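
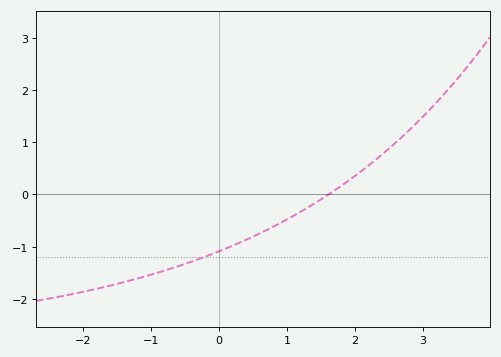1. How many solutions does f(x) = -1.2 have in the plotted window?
1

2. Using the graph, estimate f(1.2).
-0.333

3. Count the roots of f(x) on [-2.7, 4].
1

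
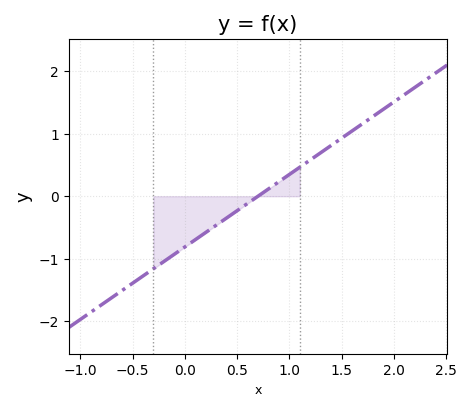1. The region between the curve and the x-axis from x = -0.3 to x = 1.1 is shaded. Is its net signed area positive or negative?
negative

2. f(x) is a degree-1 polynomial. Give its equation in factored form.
y = 1.16(x - 0.7)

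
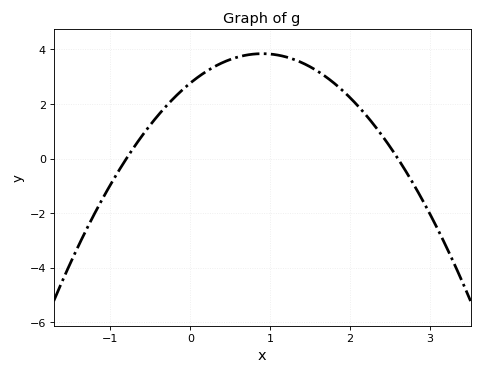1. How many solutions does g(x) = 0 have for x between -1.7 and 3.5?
2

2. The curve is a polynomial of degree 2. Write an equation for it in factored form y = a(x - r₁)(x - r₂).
y = -1.33(x + 0.8)(x - 2.6)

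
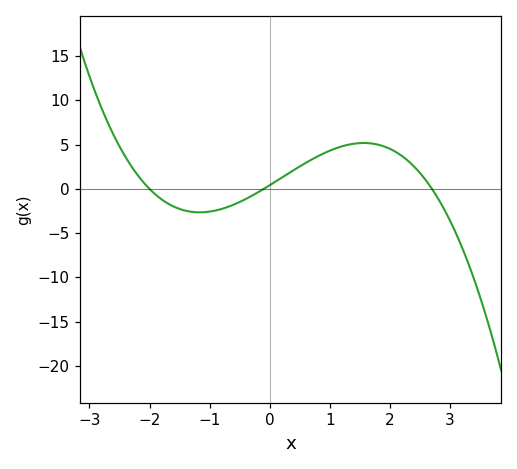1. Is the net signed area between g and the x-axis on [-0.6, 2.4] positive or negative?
positive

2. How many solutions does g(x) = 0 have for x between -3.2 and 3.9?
3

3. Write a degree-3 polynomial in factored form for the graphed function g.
y = -0.77(x + 2)(x + 0.1)(x - 2.7)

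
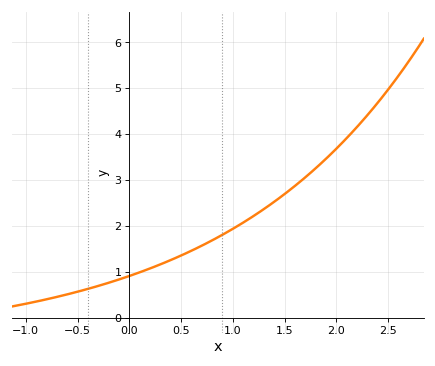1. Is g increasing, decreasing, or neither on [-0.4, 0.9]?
increasing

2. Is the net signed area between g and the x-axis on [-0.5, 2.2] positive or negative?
positive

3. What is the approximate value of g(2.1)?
3.9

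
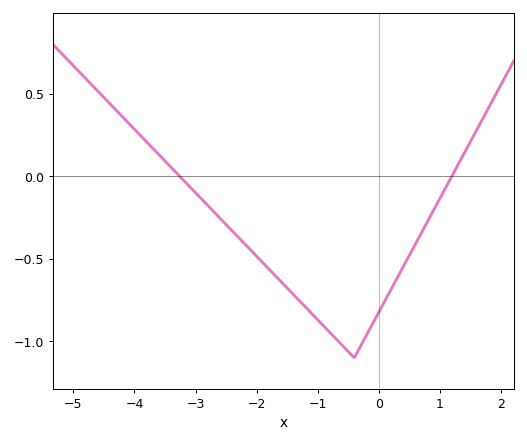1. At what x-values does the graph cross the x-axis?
-3.26, 1.2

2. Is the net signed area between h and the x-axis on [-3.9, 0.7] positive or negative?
negative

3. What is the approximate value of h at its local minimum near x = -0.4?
-1.1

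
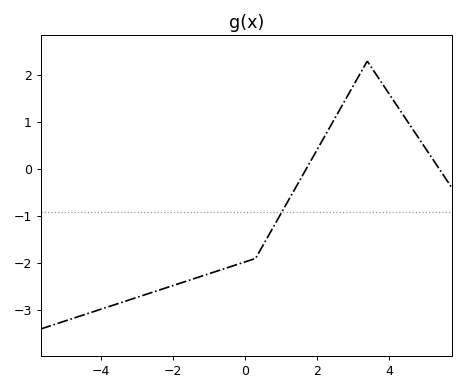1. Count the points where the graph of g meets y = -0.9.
1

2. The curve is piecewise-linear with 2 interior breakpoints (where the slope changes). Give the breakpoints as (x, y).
(0.3, -1.9); (3.4, 2.3)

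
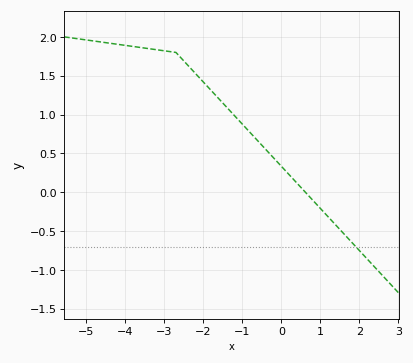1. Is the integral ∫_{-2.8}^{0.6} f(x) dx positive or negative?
positive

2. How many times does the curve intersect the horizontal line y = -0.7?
1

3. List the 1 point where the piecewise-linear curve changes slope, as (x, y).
(-2.7, 1.8)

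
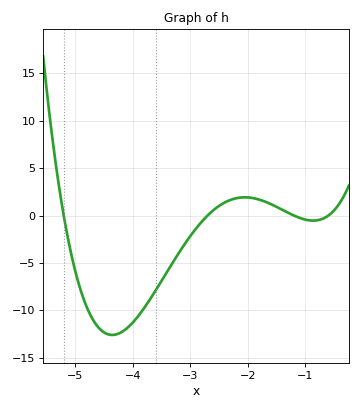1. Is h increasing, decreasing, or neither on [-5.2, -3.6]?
neither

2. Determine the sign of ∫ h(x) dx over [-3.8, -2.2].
negative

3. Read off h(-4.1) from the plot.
-11.9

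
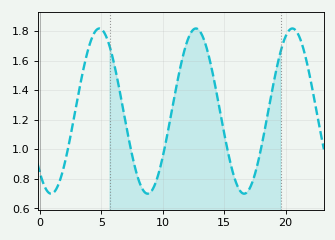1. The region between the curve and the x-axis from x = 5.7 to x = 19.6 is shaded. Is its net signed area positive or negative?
positive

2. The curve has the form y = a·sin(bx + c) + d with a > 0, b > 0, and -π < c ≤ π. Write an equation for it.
y = 0.56sin(0.8x - 2.3) + 1.26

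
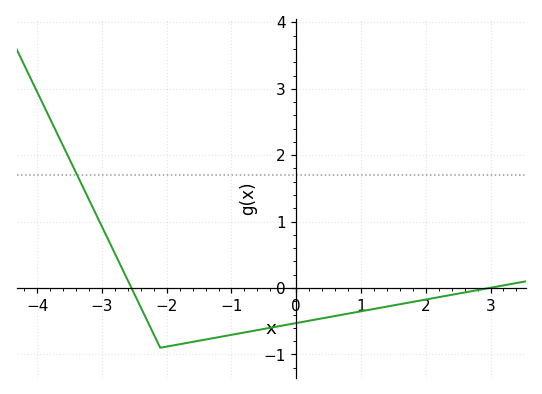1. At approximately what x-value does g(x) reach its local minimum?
-2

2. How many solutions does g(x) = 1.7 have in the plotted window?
1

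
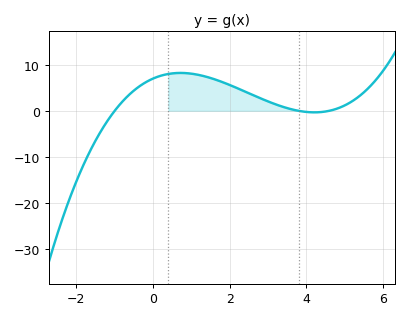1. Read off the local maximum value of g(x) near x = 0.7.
8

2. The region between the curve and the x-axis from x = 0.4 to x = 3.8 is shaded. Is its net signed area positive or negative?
positive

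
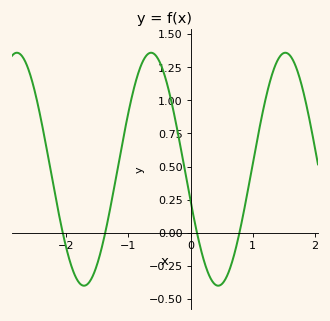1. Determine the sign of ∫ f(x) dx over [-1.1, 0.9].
positive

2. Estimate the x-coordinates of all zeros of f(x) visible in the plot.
-2.06, -1.37, 0.102, 0.785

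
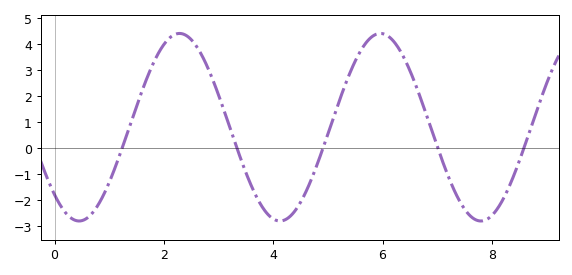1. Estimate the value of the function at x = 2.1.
4.21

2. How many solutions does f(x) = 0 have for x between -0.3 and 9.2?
5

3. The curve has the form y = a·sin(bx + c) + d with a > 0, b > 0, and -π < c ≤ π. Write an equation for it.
y = 3.6sin(1.71x - 2.34) + 0.79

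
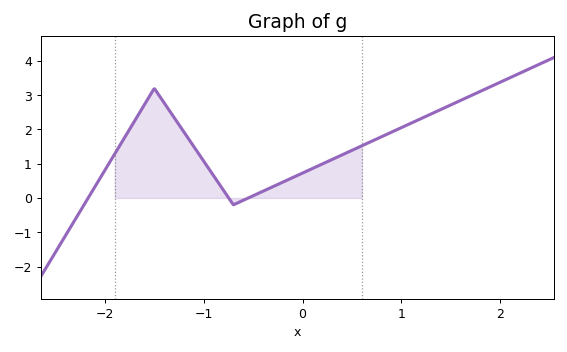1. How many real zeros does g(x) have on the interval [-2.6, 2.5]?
3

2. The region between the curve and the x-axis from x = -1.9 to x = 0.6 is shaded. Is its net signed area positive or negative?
positive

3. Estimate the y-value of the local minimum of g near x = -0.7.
-0.2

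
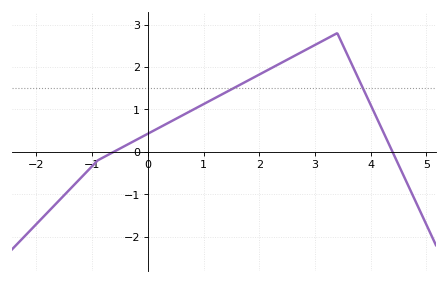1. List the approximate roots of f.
-0.6, 4.4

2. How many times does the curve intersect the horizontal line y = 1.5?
2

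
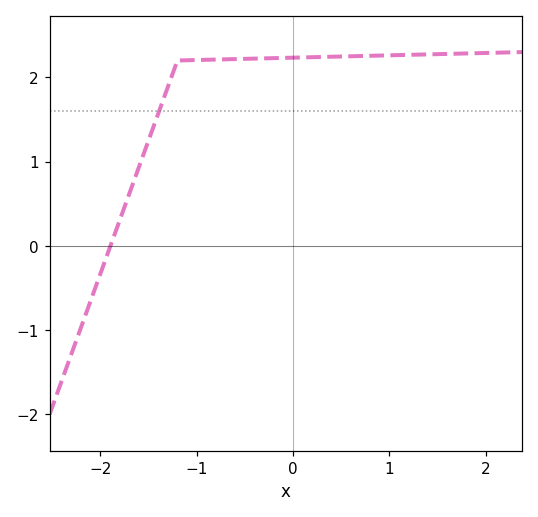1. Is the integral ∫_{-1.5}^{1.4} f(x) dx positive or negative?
positive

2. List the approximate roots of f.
-1.9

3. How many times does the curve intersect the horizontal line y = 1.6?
1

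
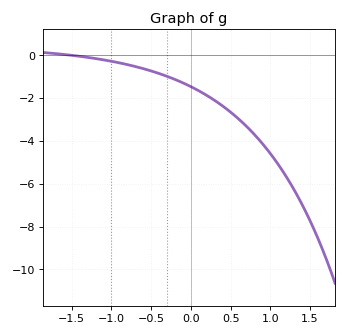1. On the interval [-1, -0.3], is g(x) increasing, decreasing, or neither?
decreasing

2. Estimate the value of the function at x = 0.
-1.46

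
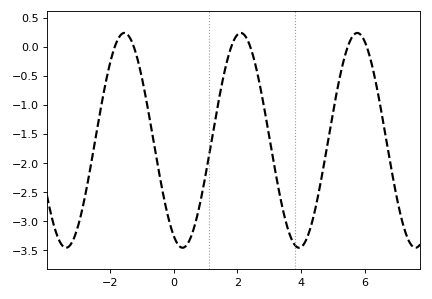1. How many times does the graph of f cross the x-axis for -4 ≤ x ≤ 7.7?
6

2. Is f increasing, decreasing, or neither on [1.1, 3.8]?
neither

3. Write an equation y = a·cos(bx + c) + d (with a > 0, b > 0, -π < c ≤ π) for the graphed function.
y = 1.85cos(1.7x + 2.7) - 1.61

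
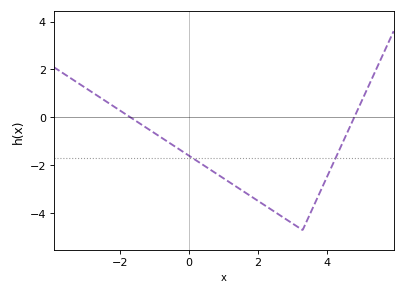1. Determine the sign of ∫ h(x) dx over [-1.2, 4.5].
negative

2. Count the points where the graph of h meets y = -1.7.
2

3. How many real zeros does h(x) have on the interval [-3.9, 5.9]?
2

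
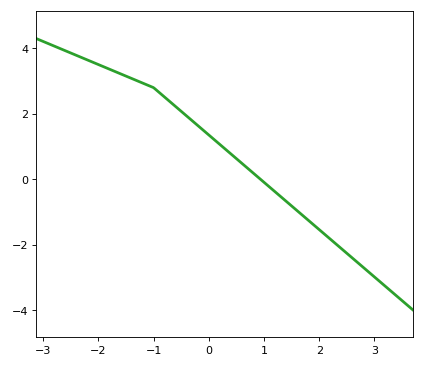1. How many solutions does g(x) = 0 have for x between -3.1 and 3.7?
1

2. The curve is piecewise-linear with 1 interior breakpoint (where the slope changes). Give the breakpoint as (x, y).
(-1, 2.8)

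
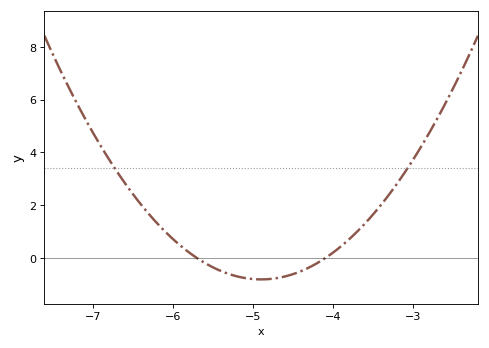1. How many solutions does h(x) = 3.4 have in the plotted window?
2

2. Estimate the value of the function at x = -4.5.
-0.6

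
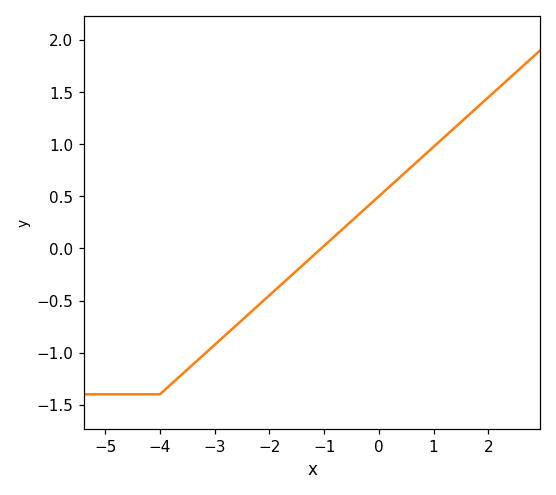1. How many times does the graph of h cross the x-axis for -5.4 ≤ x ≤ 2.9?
1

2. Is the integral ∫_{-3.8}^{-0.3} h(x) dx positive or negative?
negative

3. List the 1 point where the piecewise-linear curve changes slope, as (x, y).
(-4, -1.4)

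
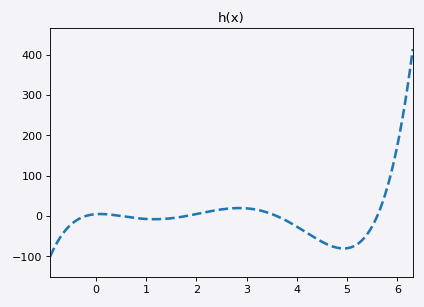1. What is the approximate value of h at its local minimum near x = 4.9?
-80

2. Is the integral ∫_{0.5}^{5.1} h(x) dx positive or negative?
negative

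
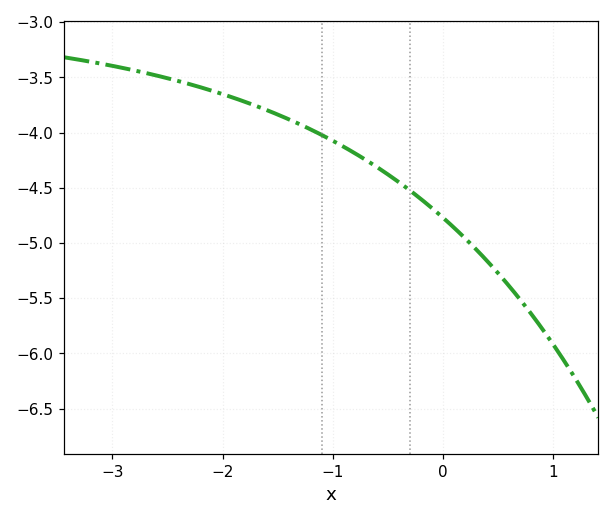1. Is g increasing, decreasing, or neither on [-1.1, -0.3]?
decreasing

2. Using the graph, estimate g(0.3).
-5.06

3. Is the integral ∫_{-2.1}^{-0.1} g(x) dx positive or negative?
negative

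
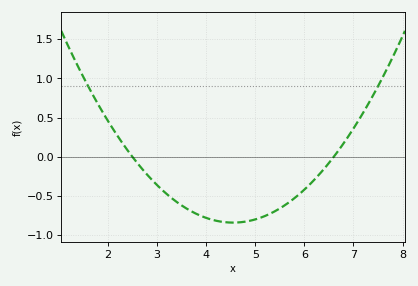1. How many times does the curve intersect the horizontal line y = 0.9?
2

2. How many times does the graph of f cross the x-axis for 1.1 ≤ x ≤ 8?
2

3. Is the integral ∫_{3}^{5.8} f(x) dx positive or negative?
negative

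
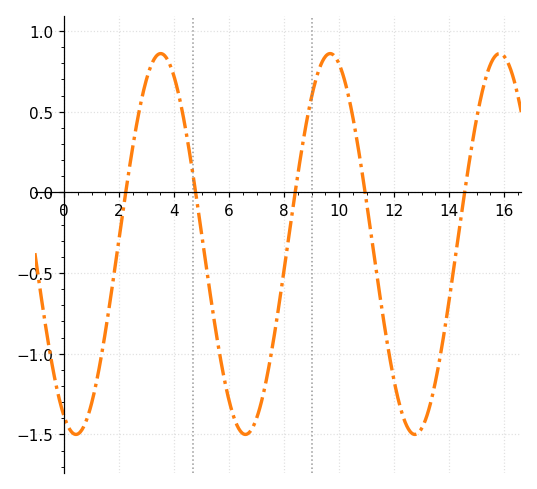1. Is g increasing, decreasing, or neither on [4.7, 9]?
neither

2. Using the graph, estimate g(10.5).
0.45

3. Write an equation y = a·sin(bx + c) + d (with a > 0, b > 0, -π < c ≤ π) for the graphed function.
y = 1.18sin(1x - 2) - 0.32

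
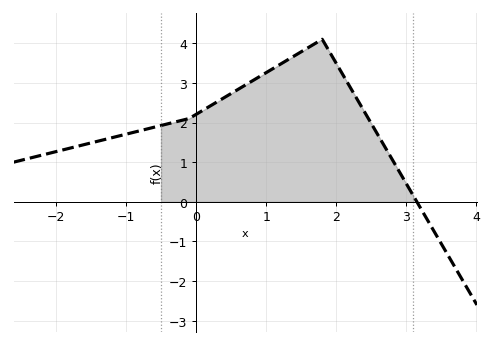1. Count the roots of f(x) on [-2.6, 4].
1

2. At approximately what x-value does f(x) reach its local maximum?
1.8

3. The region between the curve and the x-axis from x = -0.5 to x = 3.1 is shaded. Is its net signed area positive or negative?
positive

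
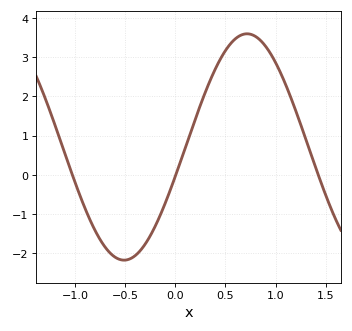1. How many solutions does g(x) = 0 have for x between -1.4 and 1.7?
3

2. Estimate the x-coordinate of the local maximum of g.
0.7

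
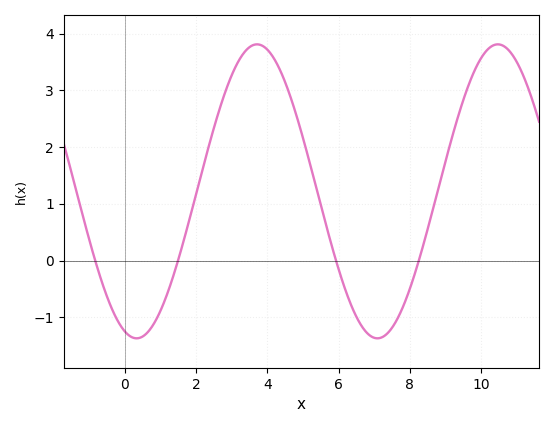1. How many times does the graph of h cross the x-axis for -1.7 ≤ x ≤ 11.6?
4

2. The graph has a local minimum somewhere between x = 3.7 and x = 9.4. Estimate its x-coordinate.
7.09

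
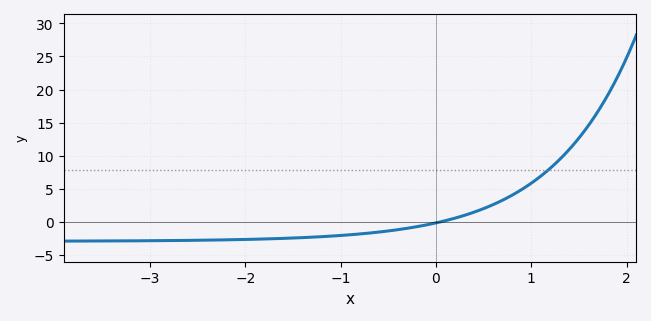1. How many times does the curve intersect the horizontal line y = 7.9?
1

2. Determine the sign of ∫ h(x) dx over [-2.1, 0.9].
negative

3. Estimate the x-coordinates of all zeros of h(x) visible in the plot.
0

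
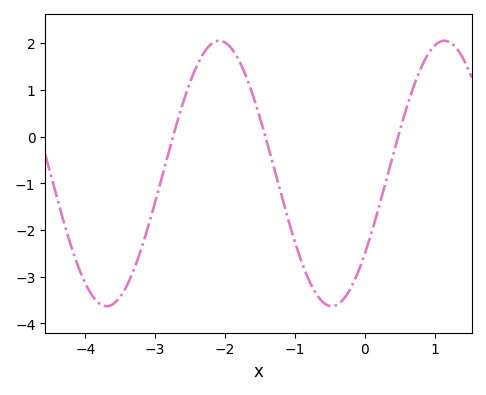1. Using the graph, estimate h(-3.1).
-1.9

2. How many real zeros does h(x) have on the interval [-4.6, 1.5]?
3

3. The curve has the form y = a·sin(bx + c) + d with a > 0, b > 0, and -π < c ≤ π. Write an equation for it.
y = 2.84sin(1.9x - 0.65) - 0.79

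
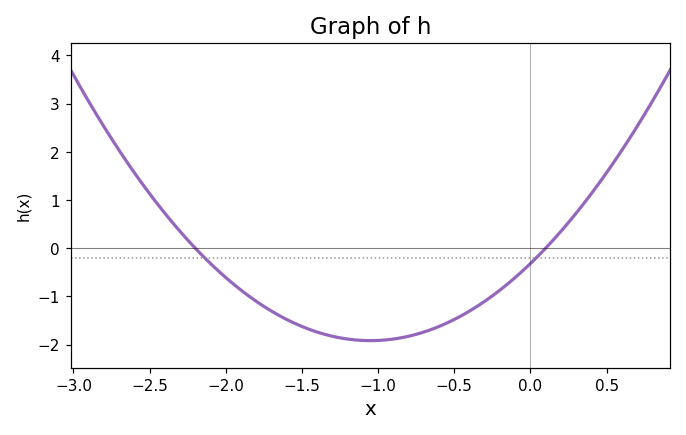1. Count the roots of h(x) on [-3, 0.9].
2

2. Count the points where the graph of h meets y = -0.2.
2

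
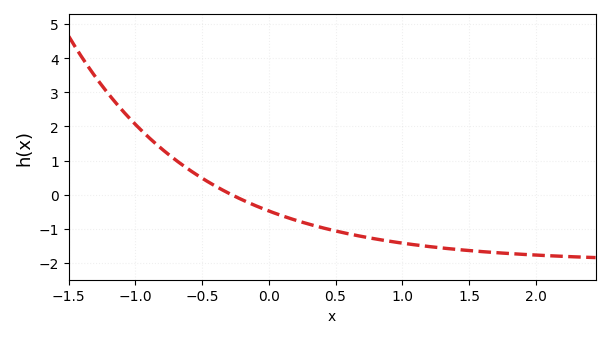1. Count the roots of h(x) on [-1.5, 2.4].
1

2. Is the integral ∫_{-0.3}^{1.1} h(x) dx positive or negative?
negative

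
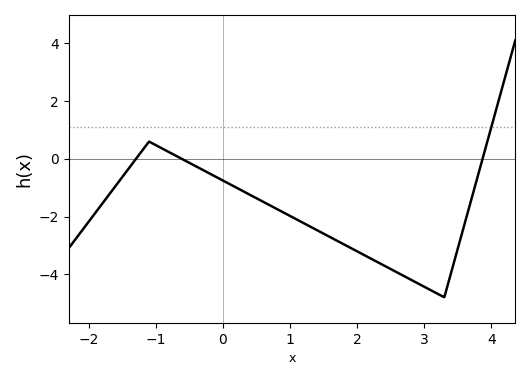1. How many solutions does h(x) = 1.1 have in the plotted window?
1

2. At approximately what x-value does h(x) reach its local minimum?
3.3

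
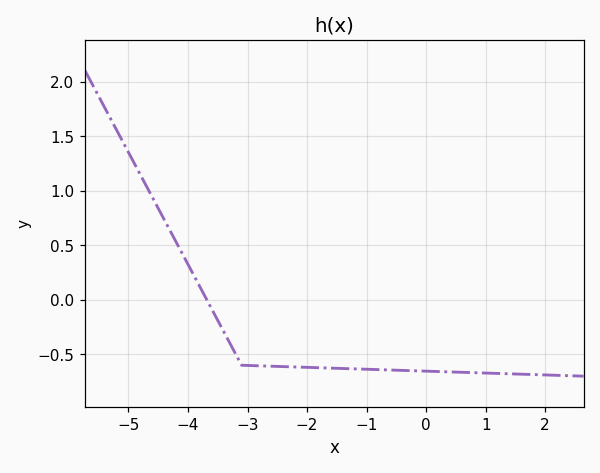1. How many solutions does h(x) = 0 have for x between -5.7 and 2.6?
1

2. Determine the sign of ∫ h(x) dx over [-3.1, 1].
negative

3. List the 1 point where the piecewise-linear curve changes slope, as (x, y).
(-3.1, -0.6)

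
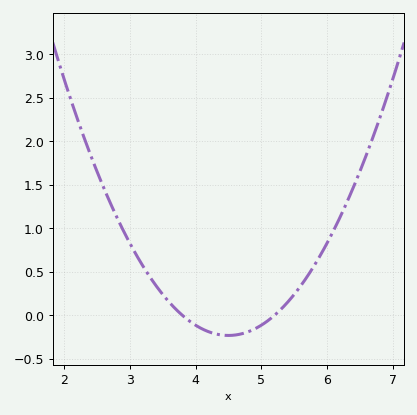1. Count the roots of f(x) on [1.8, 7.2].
2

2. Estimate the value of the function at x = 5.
-0.113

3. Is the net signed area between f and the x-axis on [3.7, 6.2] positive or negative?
positive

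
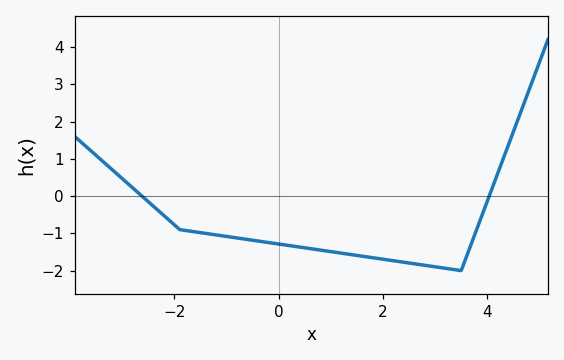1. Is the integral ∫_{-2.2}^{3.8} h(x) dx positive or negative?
negative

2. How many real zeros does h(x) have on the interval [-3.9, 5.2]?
2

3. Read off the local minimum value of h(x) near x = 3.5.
-2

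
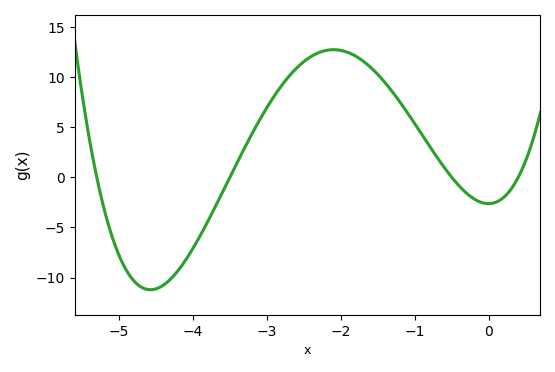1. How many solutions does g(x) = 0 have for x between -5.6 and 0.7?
4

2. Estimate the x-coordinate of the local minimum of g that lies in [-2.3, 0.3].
0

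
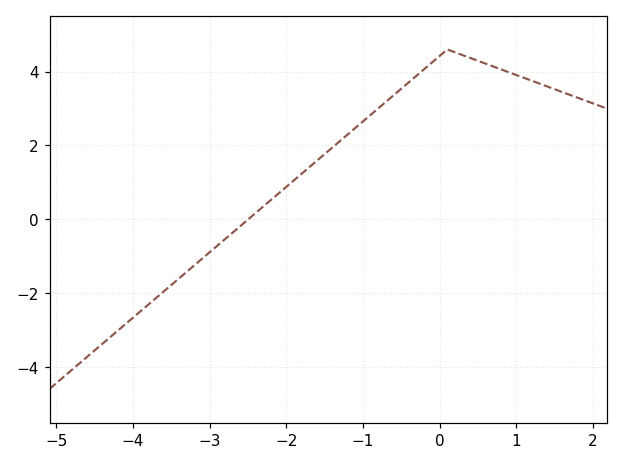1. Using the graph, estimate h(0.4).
4.37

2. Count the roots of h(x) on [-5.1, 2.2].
1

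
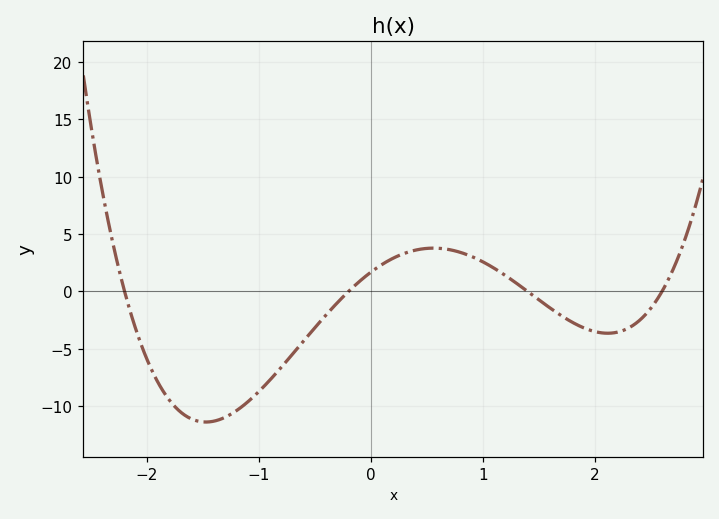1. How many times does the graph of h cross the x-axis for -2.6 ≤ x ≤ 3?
4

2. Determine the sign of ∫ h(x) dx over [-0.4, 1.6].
positive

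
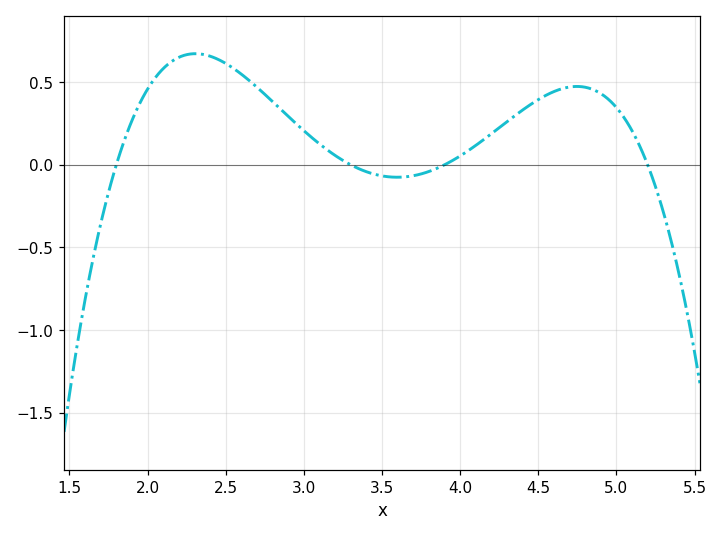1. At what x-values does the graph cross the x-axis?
1.8, 3.3, 3.9, 5.2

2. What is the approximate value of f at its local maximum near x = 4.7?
0.45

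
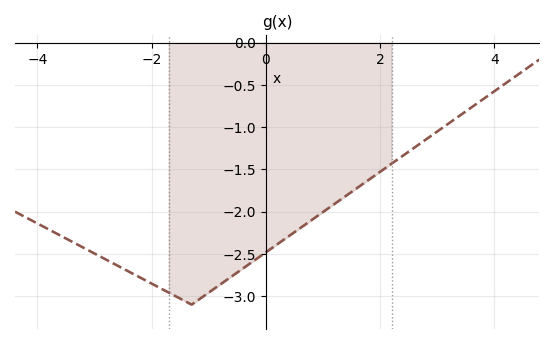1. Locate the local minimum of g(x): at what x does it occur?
-1.3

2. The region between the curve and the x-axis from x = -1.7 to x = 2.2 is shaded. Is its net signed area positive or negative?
negative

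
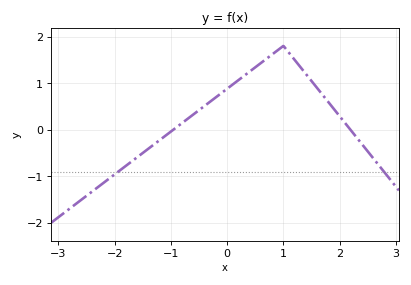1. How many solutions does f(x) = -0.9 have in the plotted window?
2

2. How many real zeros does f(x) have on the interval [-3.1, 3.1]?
2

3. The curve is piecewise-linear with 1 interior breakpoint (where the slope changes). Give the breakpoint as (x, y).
(1, 1.8)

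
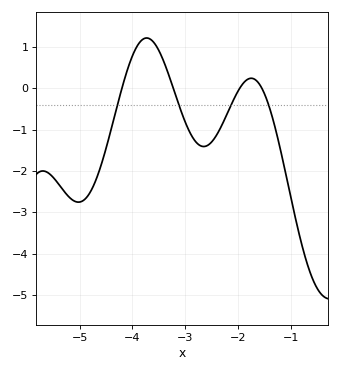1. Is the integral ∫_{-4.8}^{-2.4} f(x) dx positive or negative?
negative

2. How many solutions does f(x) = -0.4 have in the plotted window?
4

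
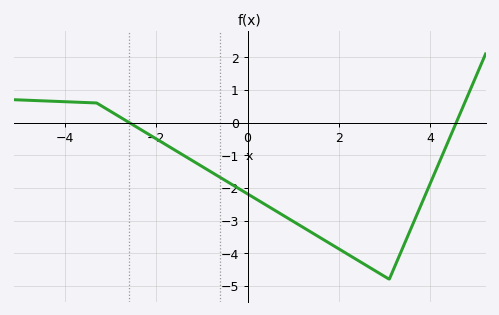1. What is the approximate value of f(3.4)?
-3.8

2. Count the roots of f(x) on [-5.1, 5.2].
2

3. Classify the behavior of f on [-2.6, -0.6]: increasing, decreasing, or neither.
decreasing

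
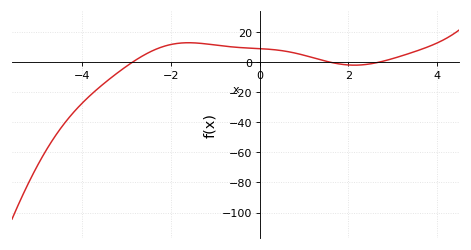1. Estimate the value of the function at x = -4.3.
-36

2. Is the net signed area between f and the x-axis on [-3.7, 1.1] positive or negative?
positive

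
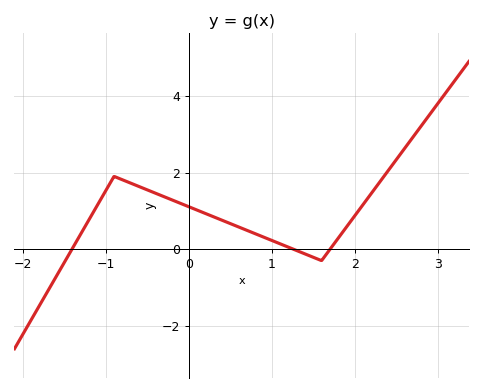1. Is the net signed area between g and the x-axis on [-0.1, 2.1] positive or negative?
positive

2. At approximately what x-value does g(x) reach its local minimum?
1.6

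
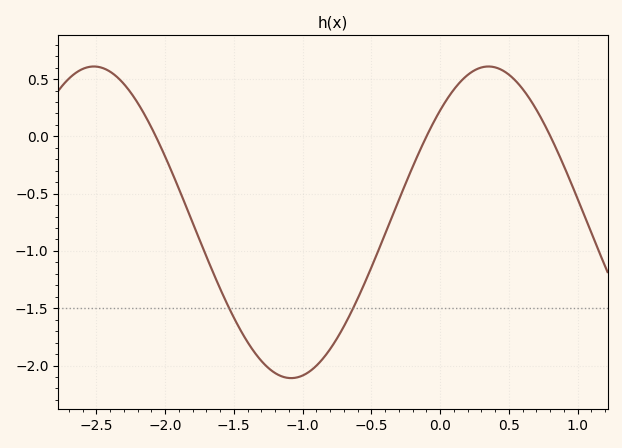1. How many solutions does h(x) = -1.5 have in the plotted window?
2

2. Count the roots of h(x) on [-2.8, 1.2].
3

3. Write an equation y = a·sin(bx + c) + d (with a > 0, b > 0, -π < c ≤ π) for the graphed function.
y = 1.36sin(2.2x + 0.8) - 0.75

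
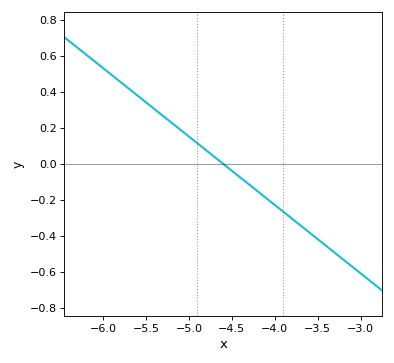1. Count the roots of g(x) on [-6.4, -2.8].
1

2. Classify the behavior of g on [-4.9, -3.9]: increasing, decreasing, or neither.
decreasing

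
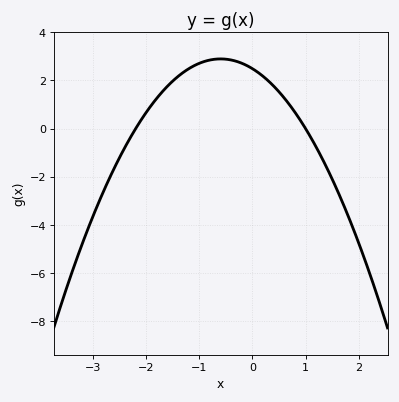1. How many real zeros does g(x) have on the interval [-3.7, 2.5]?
2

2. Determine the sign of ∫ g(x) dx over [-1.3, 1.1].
positive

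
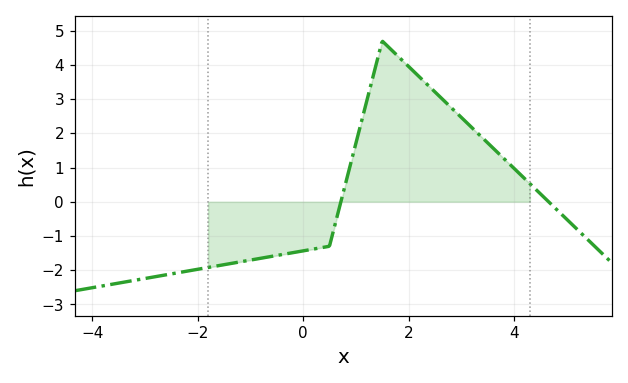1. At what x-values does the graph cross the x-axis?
0.8, 4.6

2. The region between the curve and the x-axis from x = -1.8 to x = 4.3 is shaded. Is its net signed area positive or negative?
positive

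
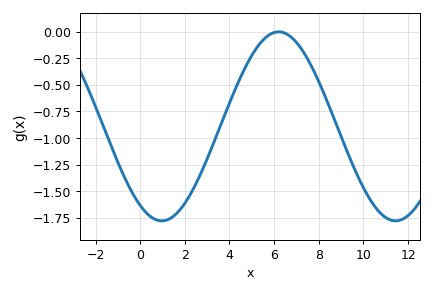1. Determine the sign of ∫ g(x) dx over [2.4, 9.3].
negative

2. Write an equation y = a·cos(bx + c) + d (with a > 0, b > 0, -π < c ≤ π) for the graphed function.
y = 0.89cos(0.6x + 2.6) - 0.89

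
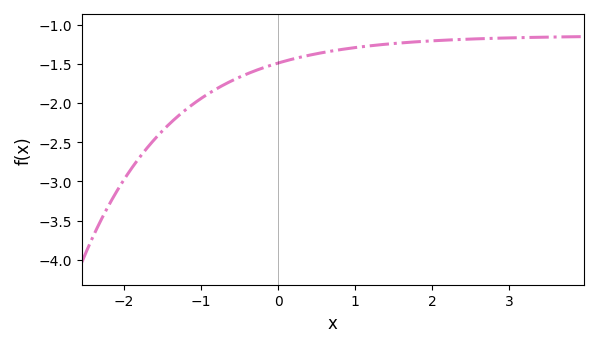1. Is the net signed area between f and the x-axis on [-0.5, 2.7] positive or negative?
negative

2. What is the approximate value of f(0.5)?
-1.35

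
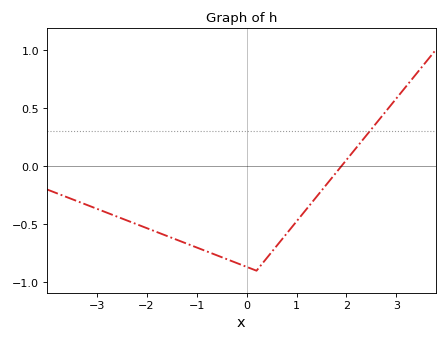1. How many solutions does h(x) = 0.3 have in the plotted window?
1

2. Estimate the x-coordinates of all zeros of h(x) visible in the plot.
1.9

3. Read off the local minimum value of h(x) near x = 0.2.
-0.9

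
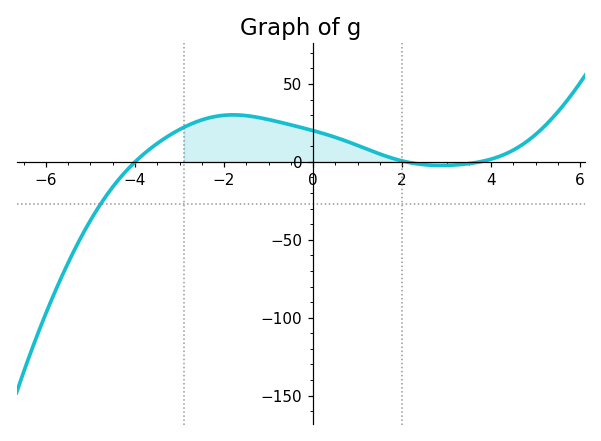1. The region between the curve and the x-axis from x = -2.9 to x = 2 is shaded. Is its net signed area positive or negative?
positive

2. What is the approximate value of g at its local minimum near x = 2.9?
0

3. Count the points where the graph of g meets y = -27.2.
1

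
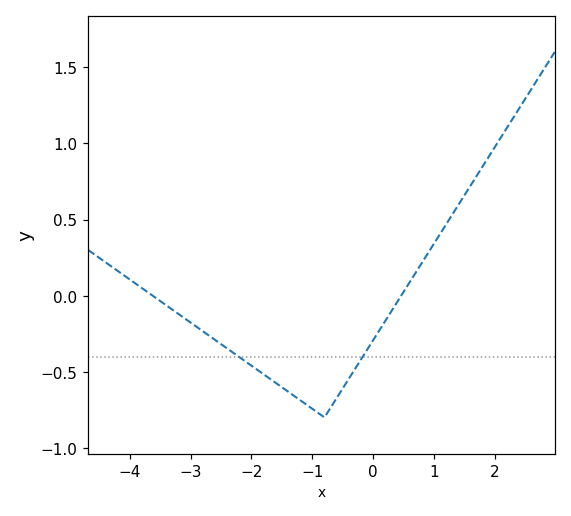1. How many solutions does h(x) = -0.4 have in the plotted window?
2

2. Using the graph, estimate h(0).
-0.3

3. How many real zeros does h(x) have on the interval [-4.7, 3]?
2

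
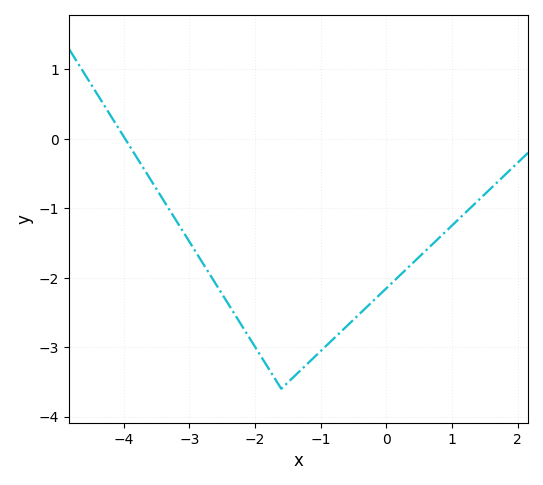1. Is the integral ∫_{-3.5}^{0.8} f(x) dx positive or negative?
negative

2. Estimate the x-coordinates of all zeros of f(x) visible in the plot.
-4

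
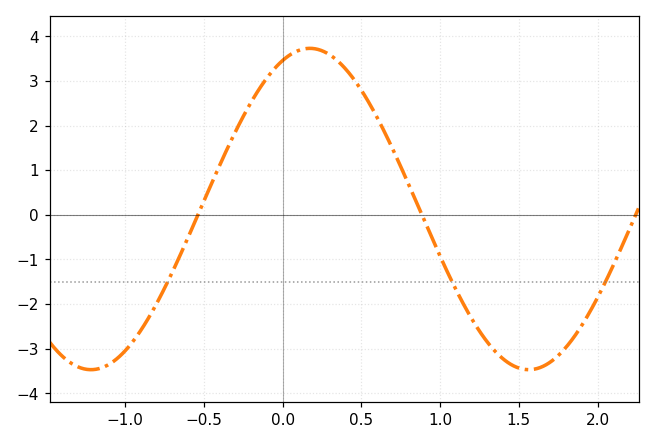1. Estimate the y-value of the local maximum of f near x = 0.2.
3.73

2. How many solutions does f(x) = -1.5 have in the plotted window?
3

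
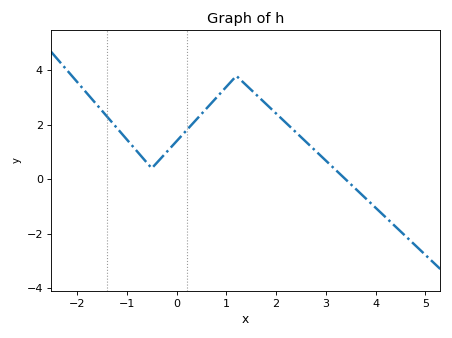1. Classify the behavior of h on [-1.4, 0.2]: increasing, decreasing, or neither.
neither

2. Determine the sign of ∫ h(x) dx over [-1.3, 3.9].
positive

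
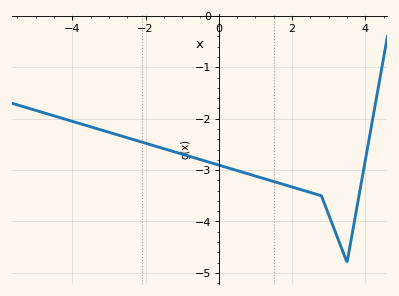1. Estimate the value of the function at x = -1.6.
-2.6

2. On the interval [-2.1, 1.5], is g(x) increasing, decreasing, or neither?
decreasing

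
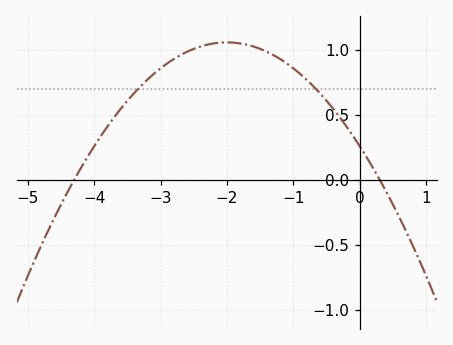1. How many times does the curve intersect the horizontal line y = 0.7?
2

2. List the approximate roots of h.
-4.3, 0.3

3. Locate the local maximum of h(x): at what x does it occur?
-2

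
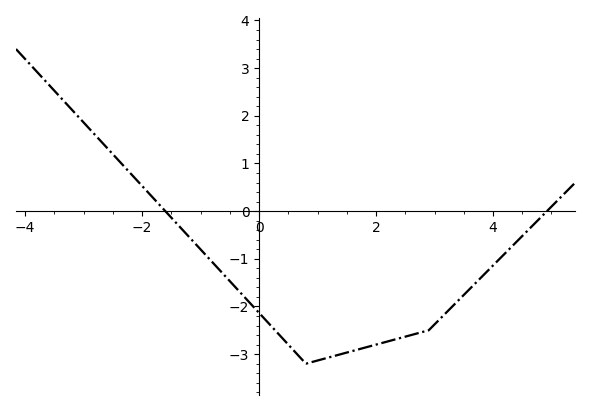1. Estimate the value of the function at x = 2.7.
-2.6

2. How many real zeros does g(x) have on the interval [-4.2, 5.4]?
2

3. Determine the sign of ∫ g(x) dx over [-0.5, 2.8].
negative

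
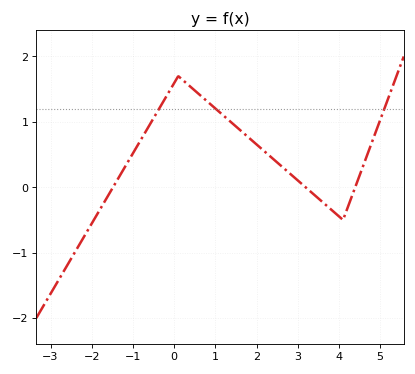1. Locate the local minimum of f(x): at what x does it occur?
4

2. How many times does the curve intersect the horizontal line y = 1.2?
3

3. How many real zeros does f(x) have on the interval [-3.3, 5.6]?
3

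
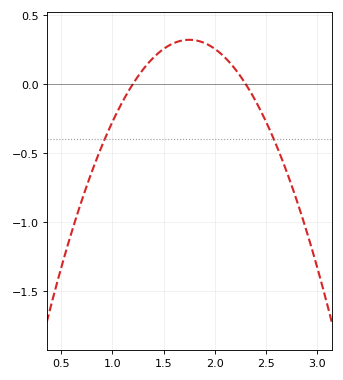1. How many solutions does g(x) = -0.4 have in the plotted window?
2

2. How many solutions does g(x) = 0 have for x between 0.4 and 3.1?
2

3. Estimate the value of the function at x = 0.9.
-0.45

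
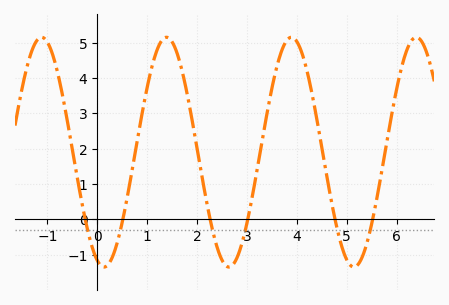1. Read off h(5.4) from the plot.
-0.7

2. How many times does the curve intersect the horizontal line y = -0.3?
6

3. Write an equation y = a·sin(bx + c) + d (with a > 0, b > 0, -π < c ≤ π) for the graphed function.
y = 3.25sin(2.5x - 1.9) + 1.9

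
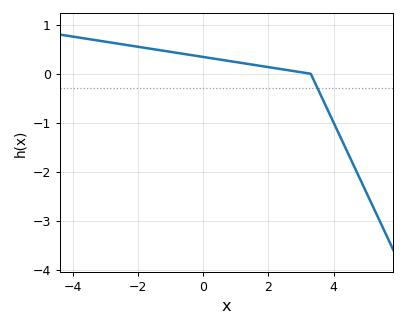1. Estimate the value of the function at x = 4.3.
-1.42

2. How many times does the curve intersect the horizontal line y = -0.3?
1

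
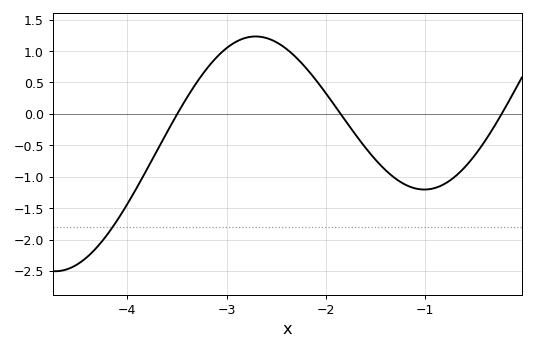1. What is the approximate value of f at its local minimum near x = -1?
-1.2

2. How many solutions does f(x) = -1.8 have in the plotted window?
1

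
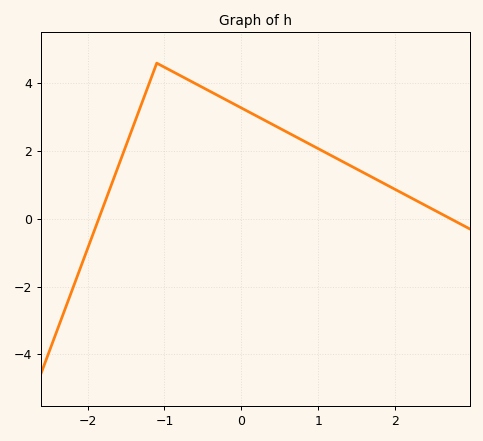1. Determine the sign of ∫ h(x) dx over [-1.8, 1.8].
positive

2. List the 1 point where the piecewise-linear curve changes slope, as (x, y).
(-1.1, 4.6)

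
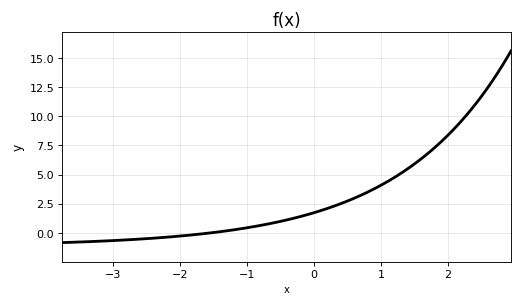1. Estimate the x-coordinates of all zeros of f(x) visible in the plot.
-1.5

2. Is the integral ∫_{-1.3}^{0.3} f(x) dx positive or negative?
positive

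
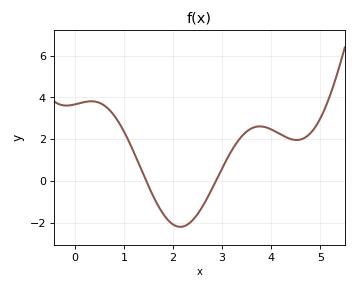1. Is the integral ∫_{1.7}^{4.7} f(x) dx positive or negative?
positive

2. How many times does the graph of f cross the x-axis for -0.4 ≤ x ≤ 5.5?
2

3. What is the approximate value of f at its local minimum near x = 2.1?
-2.2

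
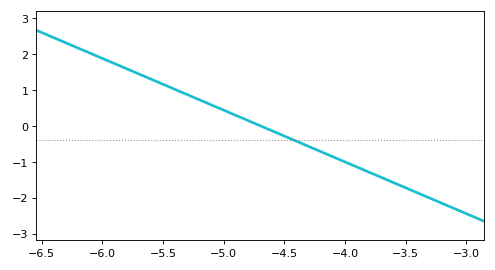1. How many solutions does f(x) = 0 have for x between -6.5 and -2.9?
1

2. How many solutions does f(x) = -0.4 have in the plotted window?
1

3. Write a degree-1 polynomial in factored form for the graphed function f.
y = -1.44(x + 4.7)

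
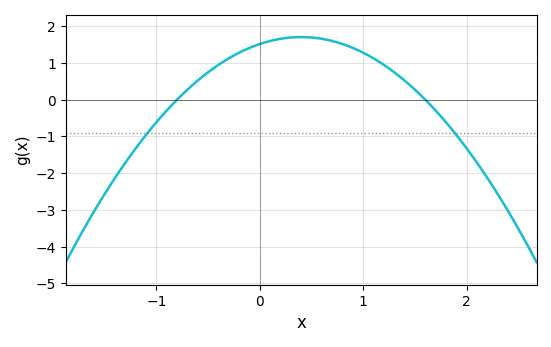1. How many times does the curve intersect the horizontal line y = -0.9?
2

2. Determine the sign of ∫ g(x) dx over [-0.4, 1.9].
positive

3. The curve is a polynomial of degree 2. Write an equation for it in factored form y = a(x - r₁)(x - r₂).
y = -1.18(x + 0.8)(x - 1.6)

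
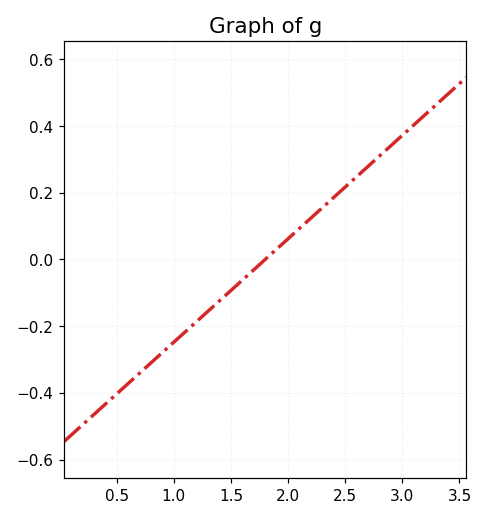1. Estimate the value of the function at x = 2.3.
0.16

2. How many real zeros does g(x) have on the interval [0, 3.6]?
1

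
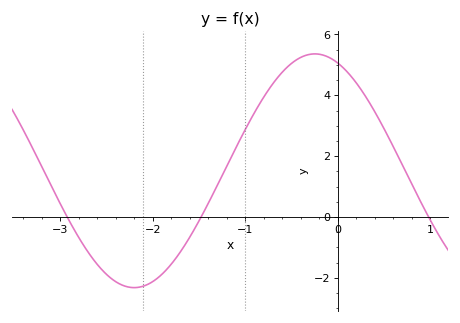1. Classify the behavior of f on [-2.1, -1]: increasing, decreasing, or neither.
increasing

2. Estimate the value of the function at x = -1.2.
1.6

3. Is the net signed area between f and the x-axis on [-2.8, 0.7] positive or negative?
positive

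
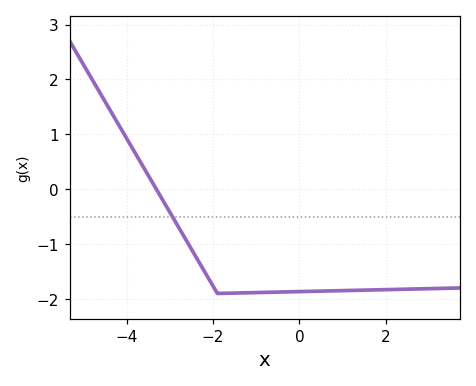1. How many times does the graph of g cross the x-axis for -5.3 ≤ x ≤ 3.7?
1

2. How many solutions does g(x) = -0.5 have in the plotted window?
1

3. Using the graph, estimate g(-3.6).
0.4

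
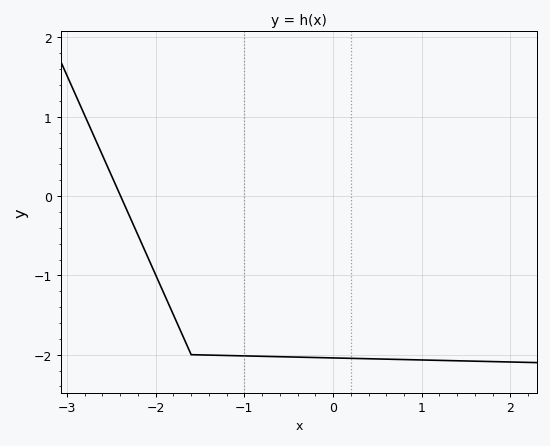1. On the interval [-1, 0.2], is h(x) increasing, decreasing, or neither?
decreasing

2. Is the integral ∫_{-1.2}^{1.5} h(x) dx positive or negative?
negative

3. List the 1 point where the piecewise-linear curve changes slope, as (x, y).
(-1.6, -2)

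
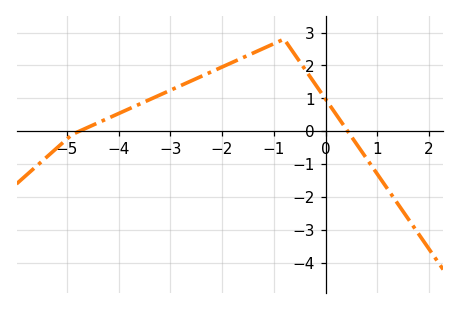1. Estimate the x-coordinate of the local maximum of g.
-0.8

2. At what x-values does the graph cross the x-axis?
-4.8, 0.4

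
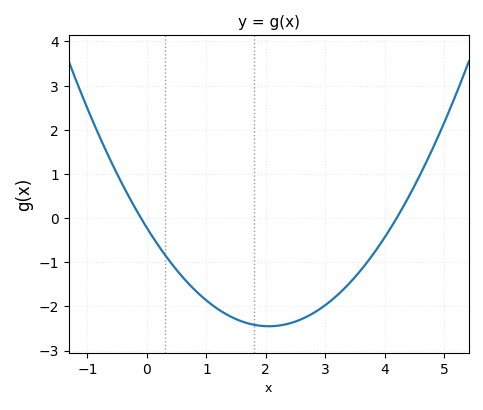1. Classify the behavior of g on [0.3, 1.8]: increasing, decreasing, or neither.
decreasing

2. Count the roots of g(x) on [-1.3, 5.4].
2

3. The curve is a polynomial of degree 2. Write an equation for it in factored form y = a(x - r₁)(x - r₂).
y = 0.53(x + 0.1)(x - 4.2)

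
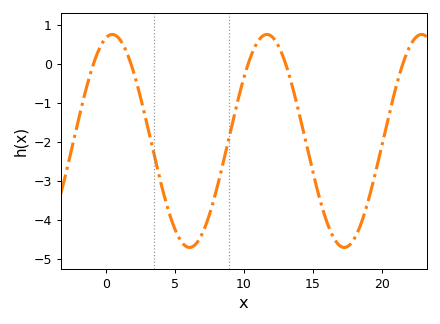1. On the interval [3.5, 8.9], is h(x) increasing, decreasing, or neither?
neither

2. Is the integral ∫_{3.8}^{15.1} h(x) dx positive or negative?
negative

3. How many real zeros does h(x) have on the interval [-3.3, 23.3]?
5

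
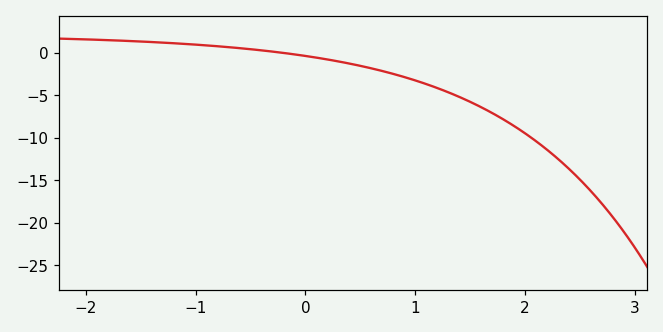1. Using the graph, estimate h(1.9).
-8.5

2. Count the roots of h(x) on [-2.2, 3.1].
1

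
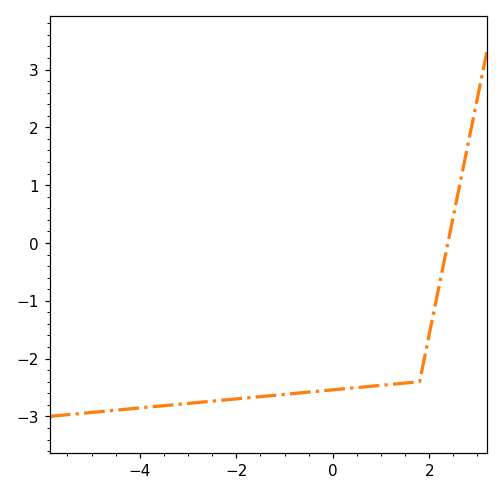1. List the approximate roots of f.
2.4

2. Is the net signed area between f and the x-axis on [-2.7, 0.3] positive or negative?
negative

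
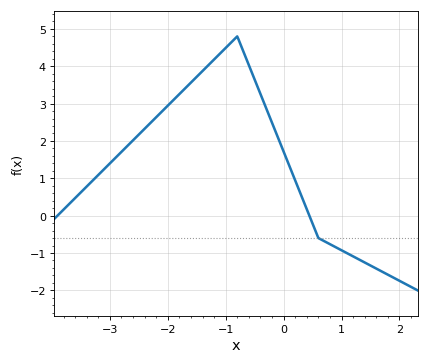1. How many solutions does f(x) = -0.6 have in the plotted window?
1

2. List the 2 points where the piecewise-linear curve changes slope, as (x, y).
(-0.8, 4.8); (0.6, -0.6)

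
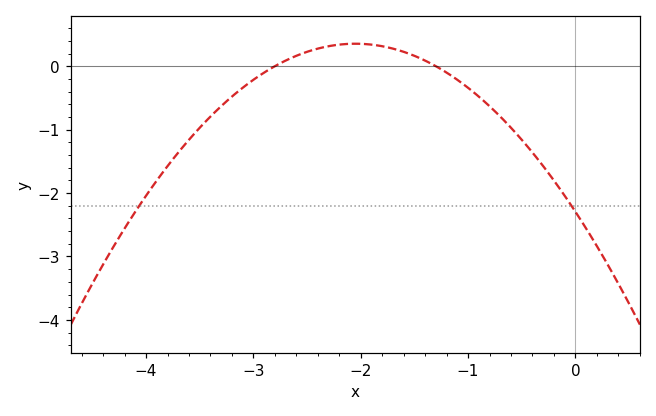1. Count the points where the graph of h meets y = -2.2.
2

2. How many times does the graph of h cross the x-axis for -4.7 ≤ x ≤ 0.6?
2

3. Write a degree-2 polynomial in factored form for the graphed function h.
y = -0.63(x + 2.8)(x + 1.3)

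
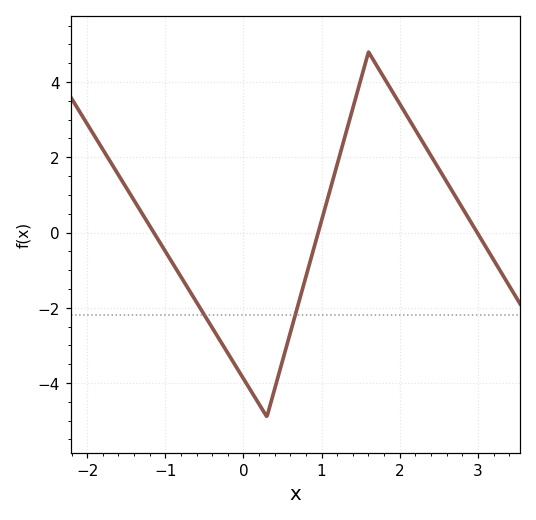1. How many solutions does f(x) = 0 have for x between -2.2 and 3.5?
3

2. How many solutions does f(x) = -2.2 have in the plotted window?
2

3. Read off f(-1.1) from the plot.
-0.161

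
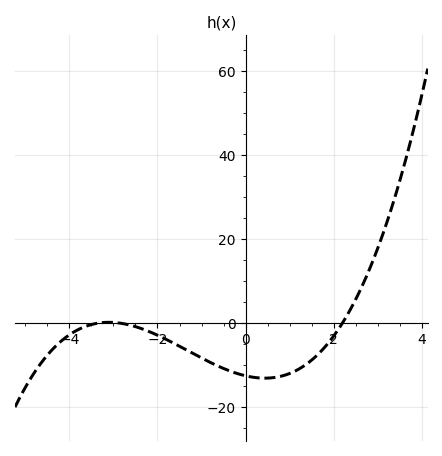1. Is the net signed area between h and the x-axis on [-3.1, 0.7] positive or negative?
negative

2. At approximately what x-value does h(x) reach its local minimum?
0.4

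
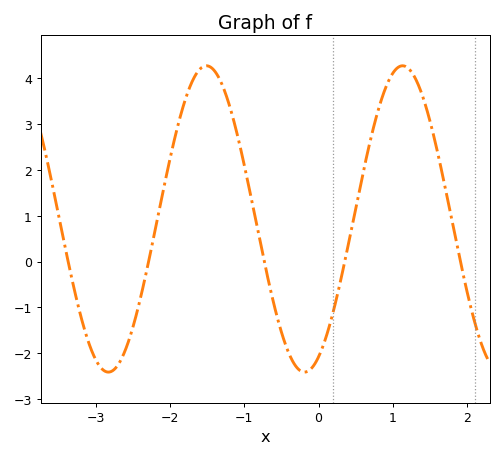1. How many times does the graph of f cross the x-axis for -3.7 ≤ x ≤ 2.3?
5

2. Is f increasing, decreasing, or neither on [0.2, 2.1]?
neither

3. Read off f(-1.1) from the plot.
2.8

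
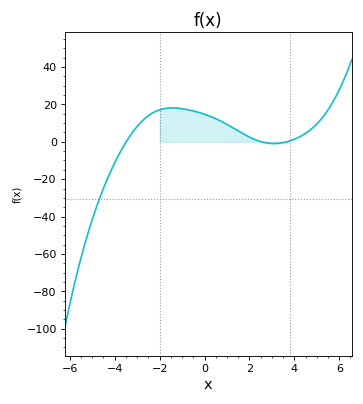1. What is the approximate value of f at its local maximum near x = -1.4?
18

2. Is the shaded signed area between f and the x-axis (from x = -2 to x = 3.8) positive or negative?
positive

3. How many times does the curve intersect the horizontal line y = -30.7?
1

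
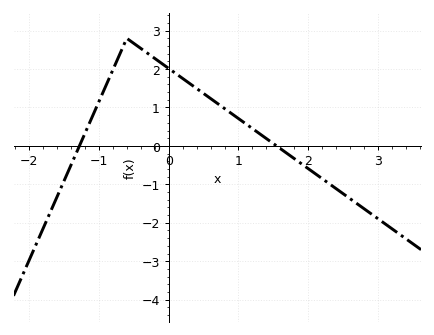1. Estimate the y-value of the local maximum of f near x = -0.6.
2.8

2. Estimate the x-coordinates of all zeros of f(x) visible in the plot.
-1.3, 1.5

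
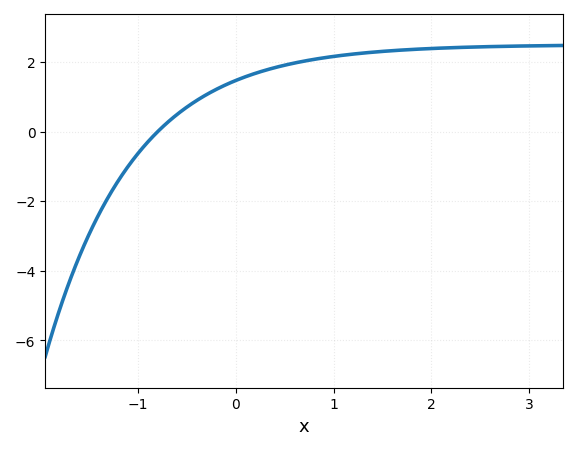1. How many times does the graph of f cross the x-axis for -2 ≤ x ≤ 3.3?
1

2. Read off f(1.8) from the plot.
2.37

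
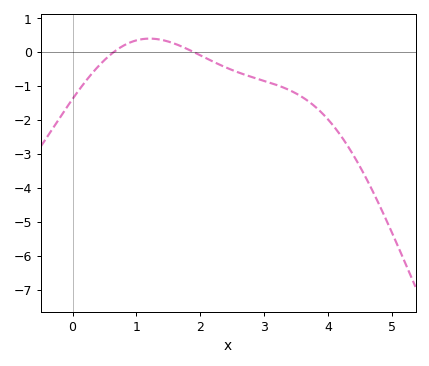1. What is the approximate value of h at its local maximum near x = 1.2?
0.4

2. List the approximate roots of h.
0.6, 1.9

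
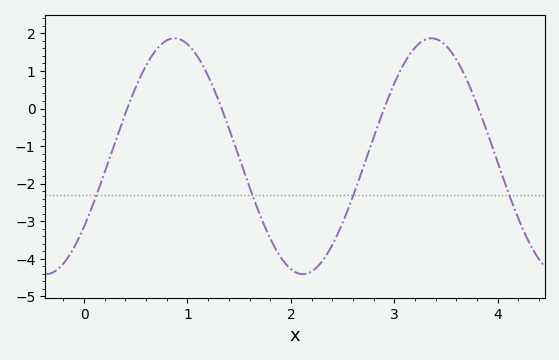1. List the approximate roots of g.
0.4, 1.3, 2.9, 3.8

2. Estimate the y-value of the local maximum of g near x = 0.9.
1.9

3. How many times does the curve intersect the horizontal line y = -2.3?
4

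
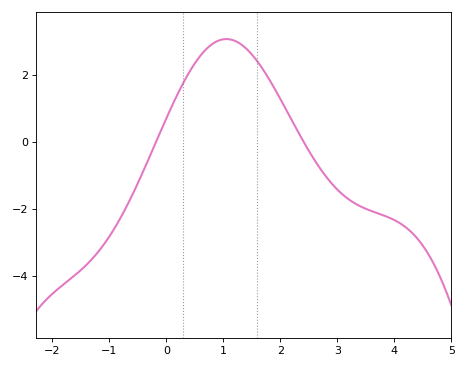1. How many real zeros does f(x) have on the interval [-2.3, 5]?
2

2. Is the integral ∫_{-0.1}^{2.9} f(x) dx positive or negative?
positive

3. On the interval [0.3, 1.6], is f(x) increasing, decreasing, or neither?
neither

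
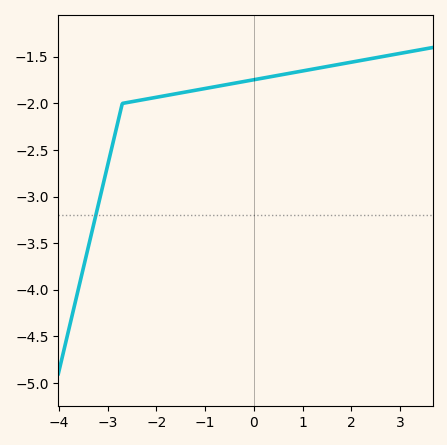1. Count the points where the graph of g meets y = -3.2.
1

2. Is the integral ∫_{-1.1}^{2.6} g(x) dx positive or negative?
negative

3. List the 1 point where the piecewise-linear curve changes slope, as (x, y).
(-2.7, -2)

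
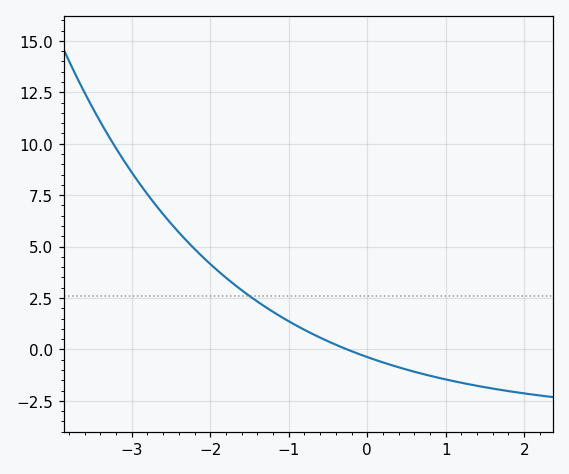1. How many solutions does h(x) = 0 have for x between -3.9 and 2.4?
1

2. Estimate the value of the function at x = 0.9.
-1.4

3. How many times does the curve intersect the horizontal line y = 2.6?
1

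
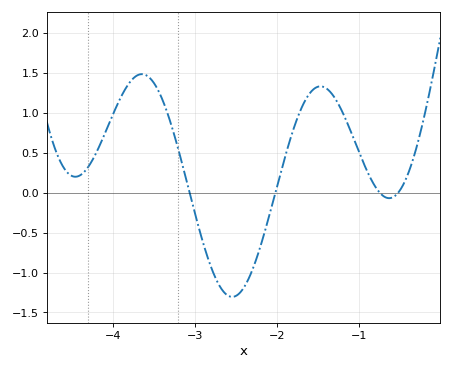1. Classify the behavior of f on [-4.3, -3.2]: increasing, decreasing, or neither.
neither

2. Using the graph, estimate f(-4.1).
0.734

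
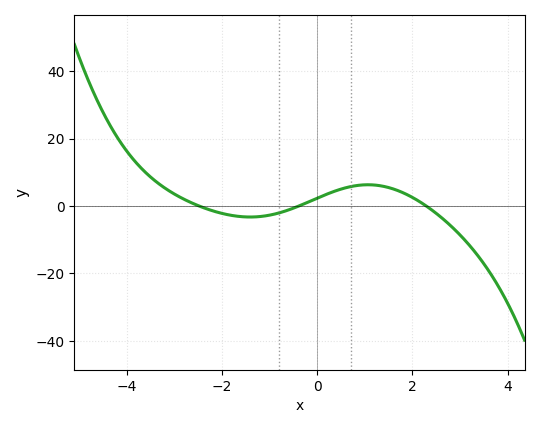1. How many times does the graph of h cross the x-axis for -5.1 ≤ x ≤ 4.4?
3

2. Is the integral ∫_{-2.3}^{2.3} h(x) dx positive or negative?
positive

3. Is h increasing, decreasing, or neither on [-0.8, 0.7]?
increasing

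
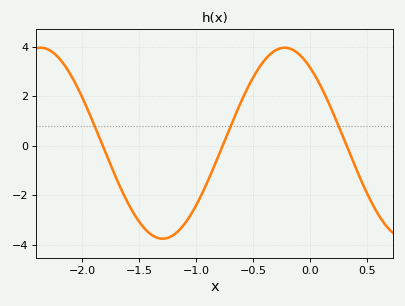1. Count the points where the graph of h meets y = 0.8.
3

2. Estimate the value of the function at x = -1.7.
-1.31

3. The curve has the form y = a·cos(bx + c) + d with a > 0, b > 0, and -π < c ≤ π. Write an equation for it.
y = 3.86cos(2.94x + 0.66) + 0.1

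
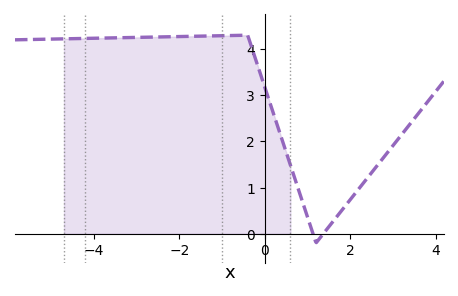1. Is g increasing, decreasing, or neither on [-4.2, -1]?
increasing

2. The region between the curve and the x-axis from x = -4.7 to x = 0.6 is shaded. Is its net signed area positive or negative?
positive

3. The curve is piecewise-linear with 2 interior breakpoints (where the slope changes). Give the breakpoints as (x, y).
(-0.4, 4.3); (1.2, -0.2)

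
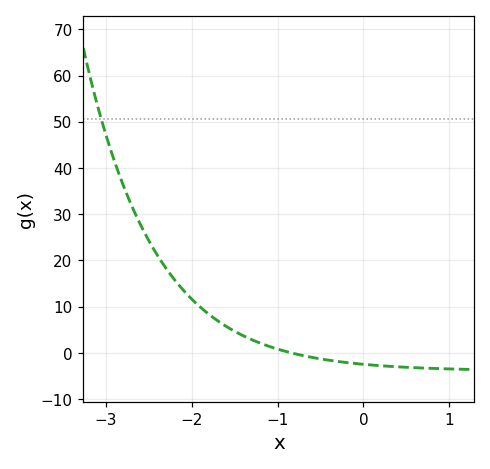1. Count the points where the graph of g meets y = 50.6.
1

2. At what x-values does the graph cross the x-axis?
-0.844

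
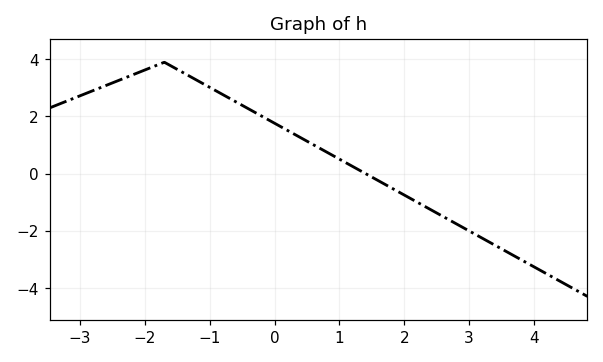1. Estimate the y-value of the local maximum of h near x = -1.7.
3.8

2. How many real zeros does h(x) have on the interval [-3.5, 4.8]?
1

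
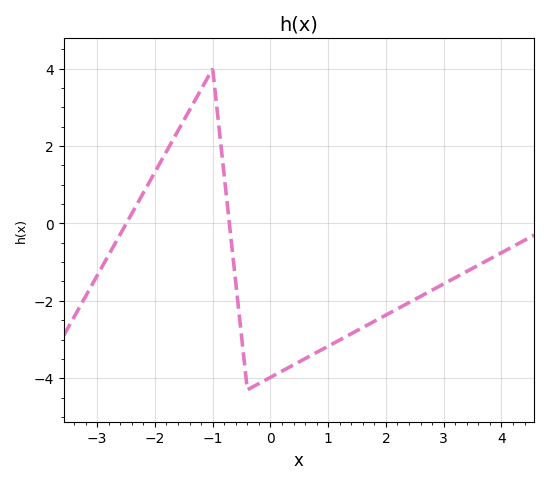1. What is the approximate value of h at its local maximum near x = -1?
4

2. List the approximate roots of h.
-2.5, -0.711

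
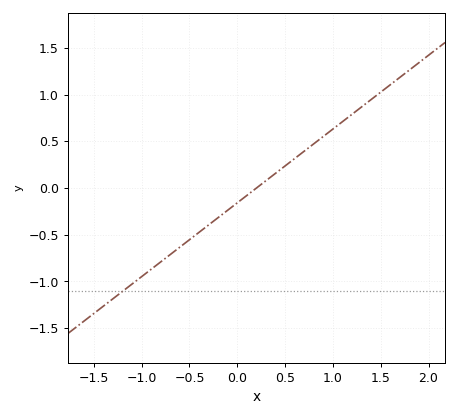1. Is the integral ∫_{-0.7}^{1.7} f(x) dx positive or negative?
positive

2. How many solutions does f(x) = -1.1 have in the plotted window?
1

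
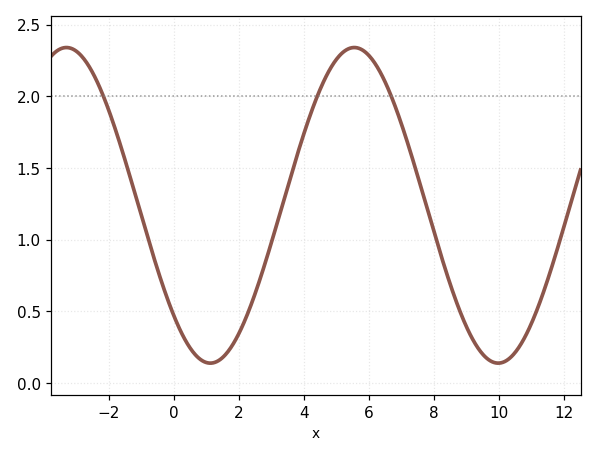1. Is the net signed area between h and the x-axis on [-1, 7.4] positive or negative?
positive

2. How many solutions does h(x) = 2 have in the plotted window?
3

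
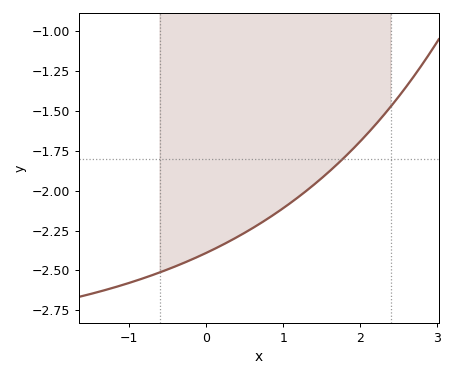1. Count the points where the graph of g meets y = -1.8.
1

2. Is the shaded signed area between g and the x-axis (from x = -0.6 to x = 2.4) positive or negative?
negative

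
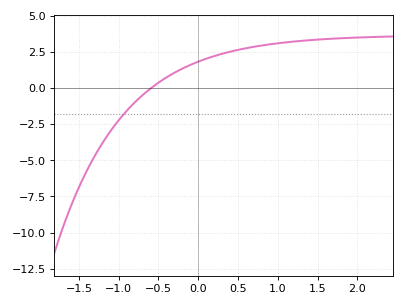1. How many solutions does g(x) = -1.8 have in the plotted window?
1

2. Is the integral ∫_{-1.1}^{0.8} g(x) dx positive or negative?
positive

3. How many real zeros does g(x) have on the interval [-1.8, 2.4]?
1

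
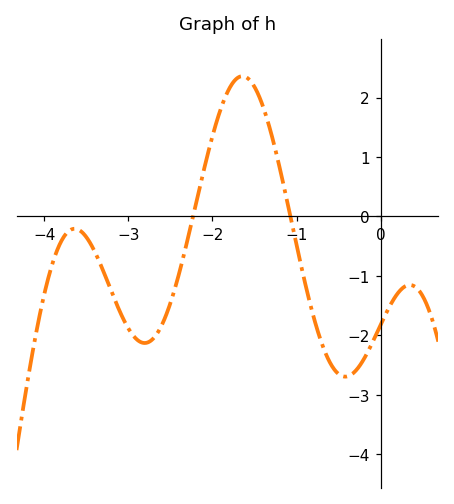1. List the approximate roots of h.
-2.23, -1.07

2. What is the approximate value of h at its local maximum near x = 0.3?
-1.15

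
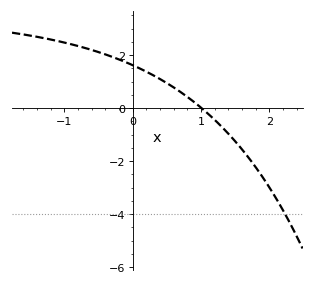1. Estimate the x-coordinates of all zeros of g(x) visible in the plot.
1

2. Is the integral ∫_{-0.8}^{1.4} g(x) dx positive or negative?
positive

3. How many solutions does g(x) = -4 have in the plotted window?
1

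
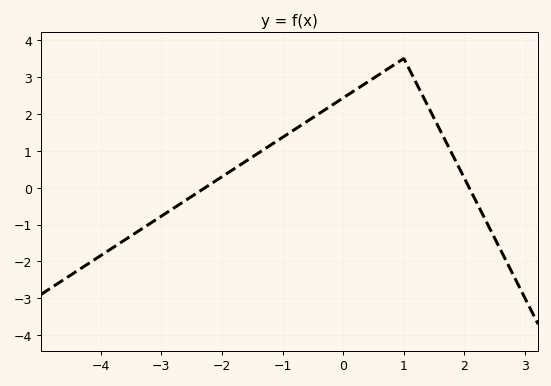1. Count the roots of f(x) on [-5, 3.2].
2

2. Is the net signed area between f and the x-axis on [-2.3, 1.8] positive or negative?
positive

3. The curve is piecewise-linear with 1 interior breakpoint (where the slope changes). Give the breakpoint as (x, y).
(1, 3.5)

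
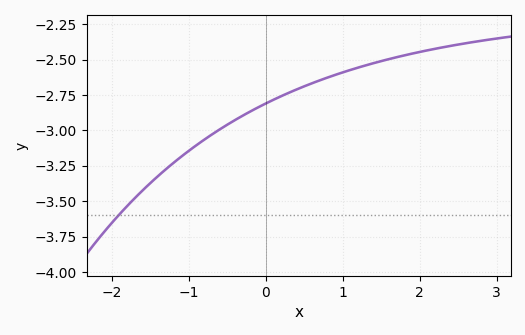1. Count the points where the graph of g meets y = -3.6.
1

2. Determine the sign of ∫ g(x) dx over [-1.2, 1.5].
negative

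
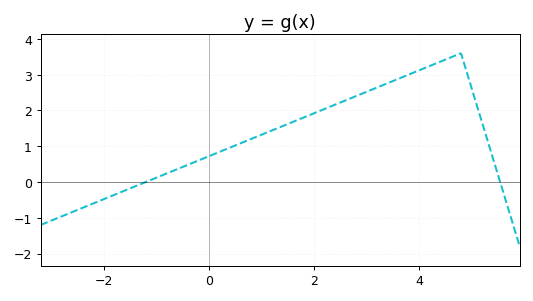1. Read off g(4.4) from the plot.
3.4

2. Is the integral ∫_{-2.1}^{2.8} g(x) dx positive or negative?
positive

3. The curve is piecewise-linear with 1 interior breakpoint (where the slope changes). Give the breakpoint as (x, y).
(4.8, 3.6)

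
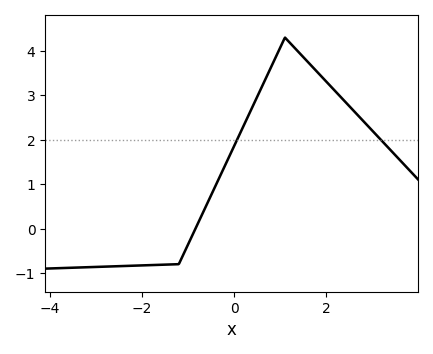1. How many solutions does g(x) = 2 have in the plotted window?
2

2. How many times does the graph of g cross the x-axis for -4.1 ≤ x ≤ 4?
1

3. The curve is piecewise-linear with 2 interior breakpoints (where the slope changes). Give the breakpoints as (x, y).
(-1.2, -0.8); (1.1, 4.3)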